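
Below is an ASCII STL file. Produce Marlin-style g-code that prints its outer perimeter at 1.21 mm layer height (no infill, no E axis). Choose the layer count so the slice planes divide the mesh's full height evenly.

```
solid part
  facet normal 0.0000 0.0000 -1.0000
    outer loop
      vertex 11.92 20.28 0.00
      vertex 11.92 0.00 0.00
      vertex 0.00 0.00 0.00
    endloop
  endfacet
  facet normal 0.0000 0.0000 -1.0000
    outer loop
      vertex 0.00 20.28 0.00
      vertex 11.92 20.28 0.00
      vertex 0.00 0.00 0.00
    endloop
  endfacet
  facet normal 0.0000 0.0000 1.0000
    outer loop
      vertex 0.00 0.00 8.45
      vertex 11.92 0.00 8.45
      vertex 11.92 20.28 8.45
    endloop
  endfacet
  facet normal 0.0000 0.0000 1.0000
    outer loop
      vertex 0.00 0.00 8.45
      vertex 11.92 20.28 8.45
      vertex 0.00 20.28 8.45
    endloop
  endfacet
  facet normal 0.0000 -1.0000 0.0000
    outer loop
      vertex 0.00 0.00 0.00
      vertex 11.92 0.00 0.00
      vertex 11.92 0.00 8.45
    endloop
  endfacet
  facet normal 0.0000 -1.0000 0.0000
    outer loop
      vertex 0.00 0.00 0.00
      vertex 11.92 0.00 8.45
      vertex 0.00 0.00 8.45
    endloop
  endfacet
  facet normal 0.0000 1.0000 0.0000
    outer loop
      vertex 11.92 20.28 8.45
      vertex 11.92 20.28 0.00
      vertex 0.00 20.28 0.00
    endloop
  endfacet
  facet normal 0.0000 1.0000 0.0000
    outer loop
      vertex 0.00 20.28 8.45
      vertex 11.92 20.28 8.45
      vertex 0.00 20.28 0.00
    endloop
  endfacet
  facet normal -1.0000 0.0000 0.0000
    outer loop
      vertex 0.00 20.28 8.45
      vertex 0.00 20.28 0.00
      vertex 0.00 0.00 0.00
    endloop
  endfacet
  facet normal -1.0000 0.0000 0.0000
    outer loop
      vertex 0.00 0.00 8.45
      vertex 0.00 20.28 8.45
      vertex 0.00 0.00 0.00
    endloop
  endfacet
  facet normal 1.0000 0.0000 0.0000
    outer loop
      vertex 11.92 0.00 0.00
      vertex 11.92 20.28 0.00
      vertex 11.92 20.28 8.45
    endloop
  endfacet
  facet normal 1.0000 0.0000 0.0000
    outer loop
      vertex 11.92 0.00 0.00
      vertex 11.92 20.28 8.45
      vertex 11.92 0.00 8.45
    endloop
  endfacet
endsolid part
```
; perimeter-only toolpath
G21 ; units = mm
G90 ; absolute positioning
G28 ; home
; layer 1
G0 Z1.21
G0 X0.00 Y0.00
G1 X11.92 Y0.00
G1 X11.92 Y20.28
G1 X0.00 Y20.28
G1 X0.00 Y0.00
; layer 2
G0 Z2.41
G0 X0.00 Y0.00
G1 X11.92 Y0.00
G1 X11.92 Y20.28
G1 X0.00 Y20.28
G1 X0.00 Y0.00
; layer 3
G0 Z3.62
G0 X0.00 Y0.00
G1 X11.92 Y0.00
G1 X11.92 Y20.28
G1 X0.00 Y20.28
G1 X0.00 Y0.00
; layer 4
G0 Z4.83
G0 X0.00 Y0.00
G1 X11.92 Y0.00
G1 X11.92 Y20.28
G1 X0.00 Y20.28
G1 X0.00 Y0.00
; layer 5
G0 Z6.04
G0 X0.00 Y0.00
G1 X11.92 Y0.00
G1 X11.92 Y20.28
G1 X0.00 Y20.28
G1 X0.00 Y0.00
; layer 6
G0 Z7.24
G0 X0.00 Y0.00
G1 X11.92 Y0.00
G1 X11.92 Y20.28
G1 X0.00 Y20.28
G1 X0.00 Y0.00
; layer 7
G0 Z8.45
G0 X0.00 Y0.00
G1 X11.92 Y0.00
G1 X11.92 Y20.28
G1 X0.00 Y20.28
G1 X0.00 Y0.00
M2 ; end

The solid is a rectangular box, roughly 11.9 × 20.3 mm footprint and 8.45 mm tall. Slicing at Δz = 1.21 mm — 7 equal slices spanning the solid's height, so layer i sits at z = i·h/7 — gives 7 non-empty perimeters. Each is a 4-segment closed polygon; G0 lifts to the layer z and rapids to the start vertex, then G1 traces the edges.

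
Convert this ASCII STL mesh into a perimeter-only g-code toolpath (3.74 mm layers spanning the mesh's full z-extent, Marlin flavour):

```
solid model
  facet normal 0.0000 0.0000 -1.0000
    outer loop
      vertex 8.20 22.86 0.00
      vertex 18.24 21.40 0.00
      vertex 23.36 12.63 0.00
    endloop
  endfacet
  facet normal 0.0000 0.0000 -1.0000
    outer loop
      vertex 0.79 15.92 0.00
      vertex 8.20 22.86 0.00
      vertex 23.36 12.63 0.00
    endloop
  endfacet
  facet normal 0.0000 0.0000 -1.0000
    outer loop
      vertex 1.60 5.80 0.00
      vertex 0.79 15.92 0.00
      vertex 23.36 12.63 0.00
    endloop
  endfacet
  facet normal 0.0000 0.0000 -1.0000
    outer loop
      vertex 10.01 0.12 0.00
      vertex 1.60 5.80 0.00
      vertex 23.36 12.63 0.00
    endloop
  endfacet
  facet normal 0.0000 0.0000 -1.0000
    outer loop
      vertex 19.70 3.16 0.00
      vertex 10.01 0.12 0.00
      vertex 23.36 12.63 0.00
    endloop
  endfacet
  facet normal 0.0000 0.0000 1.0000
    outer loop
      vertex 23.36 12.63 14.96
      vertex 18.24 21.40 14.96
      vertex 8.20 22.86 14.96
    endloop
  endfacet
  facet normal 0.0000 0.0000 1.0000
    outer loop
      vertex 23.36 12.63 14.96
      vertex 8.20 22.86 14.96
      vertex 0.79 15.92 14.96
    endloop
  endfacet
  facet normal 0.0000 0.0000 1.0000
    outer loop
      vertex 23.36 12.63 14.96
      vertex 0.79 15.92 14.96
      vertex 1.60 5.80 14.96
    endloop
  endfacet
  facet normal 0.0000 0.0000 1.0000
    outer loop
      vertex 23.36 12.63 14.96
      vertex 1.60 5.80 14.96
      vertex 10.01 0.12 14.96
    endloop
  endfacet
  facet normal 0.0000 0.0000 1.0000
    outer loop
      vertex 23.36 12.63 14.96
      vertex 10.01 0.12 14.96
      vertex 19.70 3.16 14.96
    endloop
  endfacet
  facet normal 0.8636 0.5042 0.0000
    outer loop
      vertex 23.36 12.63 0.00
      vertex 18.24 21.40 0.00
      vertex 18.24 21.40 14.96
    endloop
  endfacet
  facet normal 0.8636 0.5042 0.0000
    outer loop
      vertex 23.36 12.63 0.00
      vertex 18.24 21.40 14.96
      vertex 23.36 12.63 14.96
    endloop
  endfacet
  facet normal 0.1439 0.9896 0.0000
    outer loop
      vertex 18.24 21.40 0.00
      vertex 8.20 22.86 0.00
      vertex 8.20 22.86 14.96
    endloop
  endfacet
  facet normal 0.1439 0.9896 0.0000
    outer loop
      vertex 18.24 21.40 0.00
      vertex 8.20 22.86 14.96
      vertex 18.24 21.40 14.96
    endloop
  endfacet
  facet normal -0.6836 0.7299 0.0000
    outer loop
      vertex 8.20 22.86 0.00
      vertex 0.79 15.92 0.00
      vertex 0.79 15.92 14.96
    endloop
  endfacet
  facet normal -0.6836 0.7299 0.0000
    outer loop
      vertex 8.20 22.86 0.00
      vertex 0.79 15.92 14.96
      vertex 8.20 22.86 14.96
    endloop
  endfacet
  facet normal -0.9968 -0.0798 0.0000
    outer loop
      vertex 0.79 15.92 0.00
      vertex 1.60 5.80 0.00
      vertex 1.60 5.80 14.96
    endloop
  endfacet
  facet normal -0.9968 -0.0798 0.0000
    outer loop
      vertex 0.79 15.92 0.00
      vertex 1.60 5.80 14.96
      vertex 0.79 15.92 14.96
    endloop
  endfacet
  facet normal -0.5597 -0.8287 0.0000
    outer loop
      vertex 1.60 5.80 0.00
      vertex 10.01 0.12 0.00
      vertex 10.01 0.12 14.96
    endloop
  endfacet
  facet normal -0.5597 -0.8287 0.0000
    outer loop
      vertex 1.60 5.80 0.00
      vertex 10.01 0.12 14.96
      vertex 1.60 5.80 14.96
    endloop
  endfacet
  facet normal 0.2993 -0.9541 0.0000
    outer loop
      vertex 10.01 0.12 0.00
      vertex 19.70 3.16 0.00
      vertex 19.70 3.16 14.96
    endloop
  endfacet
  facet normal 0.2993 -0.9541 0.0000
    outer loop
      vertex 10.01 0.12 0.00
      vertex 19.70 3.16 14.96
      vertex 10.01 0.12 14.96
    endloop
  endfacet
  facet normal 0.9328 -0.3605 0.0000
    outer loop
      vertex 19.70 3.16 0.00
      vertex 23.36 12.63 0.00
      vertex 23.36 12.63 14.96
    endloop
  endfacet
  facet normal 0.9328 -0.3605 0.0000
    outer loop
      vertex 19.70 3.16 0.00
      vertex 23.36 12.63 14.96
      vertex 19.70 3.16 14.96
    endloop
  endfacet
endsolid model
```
; perimeter-only toolpath
G21 ; units = mm
G90 ; absolute positioning
G28 ; home
; layer 1
G0 Z3.74
G0 X23.36 Y12.63
G1 X18.24 Y21.40
G1 X8.20 Y22.86
G1 X0.79 Y15.92
G1 X1.60 Y5.80
G1 X10.01 Y0.12
G1 X19.70 Y3.16
G1 X23.36 Y12.63
; layer 2
G0 Z7.48
G0 X23.36 Y12.63
G1 X18.24 Y21.40
G1 X8.20 Y22.86
G1 X0.79 Y15.92
G1 X1.60 Y5.80
G1 X10.01 Y0.12
G1 X19.70 Y3.16
G1 X23.36 Y12.63
; layer 3
G0 Z11.22
G0 X23.36 Y12.63
G1 X18.24 Y21.40
G1 X8.20 Y22.86
G1 X0.79 Y15.92
G1 X1.60 Y5.80
G1 X10.01 Y0.12
G1 X19.70 Y3.16
G1 X23.36 Y12.63
; layer 4
G0 Z14.96
G0 X23.36 Y12.63
G1 X18.24 Y21.40
G1 X8.20 Y22.86
G1 X0.79 Y15.92
G1 X1.60 Y5.80
G1 X10.01 Y0.12
G1 X19.70 Y3.16
G1 X23.36 Y12.63
M2 ; end

The solid is a regular 7-sided prism (a cylinder approximated with 7 flat sides), circumscribed radius ≈ 11.7 mm, height ≈ 15 mm. Slicing at Δz = 3.74 mm — 4 equal slices spanning the solid's height, so layer i sits at z = i·h/4 — gives 4 non-empty perimeters. Each is a 7-segment closed polygon; G0 lifts to the layer z and rapids to the start vertex, then G1 traces the edges.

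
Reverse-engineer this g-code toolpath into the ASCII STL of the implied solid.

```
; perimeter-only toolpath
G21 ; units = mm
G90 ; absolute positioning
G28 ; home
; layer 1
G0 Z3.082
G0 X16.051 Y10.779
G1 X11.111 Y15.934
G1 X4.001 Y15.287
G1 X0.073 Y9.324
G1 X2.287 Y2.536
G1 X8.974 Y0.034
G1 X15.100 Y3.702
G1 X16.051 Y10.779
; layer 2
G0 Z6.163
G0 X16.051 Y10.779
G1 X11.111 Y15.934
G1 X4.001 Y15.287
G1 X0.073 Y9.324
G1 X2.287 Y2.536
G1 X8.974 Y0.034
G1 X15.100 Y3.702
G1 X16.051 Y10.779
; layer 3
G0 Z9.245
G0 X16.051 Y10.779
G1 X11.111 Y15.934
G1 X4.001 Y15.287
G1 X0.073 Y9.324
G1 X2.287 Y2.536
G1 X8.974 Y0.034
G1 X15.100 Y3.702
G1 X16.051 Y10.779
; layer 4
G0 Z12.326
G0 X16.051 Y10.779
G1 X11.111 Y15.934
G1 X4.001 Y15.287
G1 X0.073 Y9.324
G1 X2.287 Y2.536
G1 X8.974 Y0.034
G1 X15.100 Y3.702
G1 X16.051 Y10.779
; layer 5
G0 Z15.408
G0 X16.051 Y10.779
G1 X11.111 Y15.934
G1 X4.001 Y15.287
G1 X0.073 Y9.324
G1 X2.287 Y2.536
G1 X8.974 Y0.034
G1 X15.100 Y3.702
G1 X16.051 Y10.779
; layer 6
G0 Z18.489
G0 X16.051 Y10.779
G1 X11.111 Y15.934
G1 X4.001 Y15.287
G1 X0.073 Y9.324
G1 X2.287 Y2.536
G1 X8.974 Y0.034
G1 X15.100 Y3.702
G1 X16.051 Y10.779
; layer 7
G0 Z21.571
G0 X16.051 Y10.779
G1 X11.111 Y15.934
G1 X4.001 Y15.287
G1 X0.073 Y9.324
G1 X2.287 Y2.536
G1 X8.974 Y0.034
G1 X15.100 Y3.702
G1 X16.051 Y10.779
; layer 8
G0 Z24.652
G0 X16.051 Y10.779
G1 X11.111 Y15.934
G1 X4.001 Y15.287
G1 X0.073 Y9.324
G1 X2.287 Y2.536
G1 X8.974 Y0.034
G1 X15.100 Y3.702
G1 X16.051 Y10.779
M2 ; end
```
solid part
  facet normal 0.0000 0.0000 -1.0000
    outer loop
      vertex 4.001 15.287 0.000
      vertex 11.111 15.934 0.000
      vertex 16.051 10.779 0.000
    endloop
  endfacet
  facet normal 0.0000 0.0000 -1.0000
    outer loop
      vertex 0.073 9.324 0.000
      vertex 4.001 15.287 0.000
      vertex 16.051 10.779 0.000
    endloop
  endfacet
  facet normal 0.0000 0.0000 -1.0000
    outer loop
      vertex 2.287 2.536 0.000
      vertex 0.073 9.324 0.000
      vertex 16.051 10.779 0.000
    endloop
  endfacet
  facet normal 0.0000 0.0000 -1.0000
    outer loop
      vertex 8.974 0.034 0.000
      vertex 2.287 2.536 0.000
      vertex 16.051 10.779 0.000
    endloop
  endfacet
  facet normal 0.0000 0.0000 -1.0000
    outer loop
      vertex 15.100 3.702 0.000
      vertex 8.974 0.034 0.000
      vertex 16.051 10.779 0.000
    endloop
  endfacet
  facet normal 0.0000 0.0000 1.0000
    outer loop
      vertex 16.051 10.779 24.652
      vertex 11.111 15.934 24.652
      vertex 4.001 15.287 24.652
    endloop
  endfacet
  facet normal 0.0000 0.0000 1.0000
    outer loop
      vertex 16.051 10.779 24.652
      vertex 4.001 15.287 24.652
      vertex 0.073 9.324 24.652
    endloop
  endfacet
  facet normal 0.0000 0.0000 1.0000
    outer loop
      vertex 16.051 10.779 24.652
      vertex 0.073 9.324 24.652
      vertex 2.287 2.536 24.652
    endloop
  endfacet
  facet normal 0.0000 0.0000 1.0000
    outer loop
      vertex 16.051 10.779 24.652
      vertex 2.287 2.536 24.652
      vertex 8.974 0.034 24.652
    endloop
  endfacet
  facet normal 0.0000 0.0000 1.0000
    outer loop
      vertex 16.051 10.779 24.652
      vertex 8.974 0.034 24.652
      vertex 15.100 3.702 24.652
    endloop
  endfacet
  facet normal 0.7220 0.6919 0.0000
    outer loop
      vertex 16.051 10.779 0.000
      vertex 11.111 15.934 0.000
      vertex 11.111 15.934 24.652
    endloop
  endfacet
  facet normal 0.7220 0.6919 0.0000
    outer loop
      vertex 16.051 10.779 0.000
      vertex 11.111 15.934 24.652
      vertex 16.051 10.779 24.652
    endloop
  endfacet
  facet normal -0.0906 0.9959 0.0000
    outer loop
      vertex 11.111 15.934 0.000
      vertex 4.001 15.287 0.000
      vertex 4.001 15.287 24.652
    endloop
  endfacet
  facet normal -0.0906 0.9959 0.0000
    outer loop
      vertex 11.111 15.934 0.000
      vertex 4.001 15.287 24.652
      vertex 11.111 15.934 24.652
    endloop
  endfacet
  facet normal -0.8351 0.5501 0.0000
    outer loop
      vertex 4.001 15.287 0.000
      vertex 0.073 9.324 0.000
      vertex 0.073 9.324 24.652
    endloop
  endfacet
  facet normal -0.8351 0.5501 0.0000
    outer loop
      vertex 4.001 15.287 0.000
      vertex 0.073 9.324 24.652
      vertex 4.001 15.287 24.652
    endloop
  endfacet
  facet normal -0.9507 -0.3101 0.0000
    outer loop
      vertex 0.073 9.324 0.000
      vertex 2.287 2.536 0.000
      vertex 2.287 2.536 24.652
    endloop
  endfacet
  facet normal -0.9507 -0.3101 0.0000
    outer loop
      vertex 0.073 9.324 0.000
      vertex 2.287 2.536 24.652
      vertex 0.073 9.324 24.652
    endloop
  endfacet
  facet normal -0.3504 -0.9366 0.0000
    outer loop
      vertex 2.287 2.536 0.000
      vertex 8.974 0.034 0.000
      vertex 8.974 0.034 24.652
    endloop
  endfacet
  facet normal -0.3504 -0.9366 0.0000
    outer loop
      vertex 2.287 2.536 0.000
      vertex 8.974 0.034 24.652
      vertex 2.287 2.536 24.652
    endloop
  endfacet
  facet normal 0.5137 -0.8580 0.0000
    outer loop
      vertex 8.974 0.034 0.000
      vertex 15.100 3.702 0.000
      vertex 15.100 3.702 24.652
    endloop
  endfacet
  facet normal 0.5137 -0.8580 0.0000
    outer loop
      vertex 8.974 0.034 0.000
      vertex 15.100 3.702 24.652
      vertex 8.974 0.034 24.652
    endloop
  endfacet
  facet normal 0.9911 -0.1332 0.0000
    outer loop
      vertex 15.100 3.702 0.000
      vertex 16.051 10.779 0.000
      vertex 16.051 10.779 24.652
    endloop
  endfacet
  facet normal 0.9911 -0.1332 0.0000
    outer loop
      vertex 15.100 3.702 0.000
      vertex 16.051 10.779 24.652
      vertex 15.100 3.702 24.652
    endloop
  endfacet
endsolid part

The G0 Z moves step by Δz≈3.082 mm. Every layer's G1 loop is the same polygon, so the solid is a straight extrusion of it from z=0 to z≈24.7. Closing with flat bottom and top caps and triangulating gives 24 facets — a regular 7-sided prism (a cylinder approximated with 7 flat sides), circumscribed radius ≈ 8.23 mm, height ≈ 24.7 mm.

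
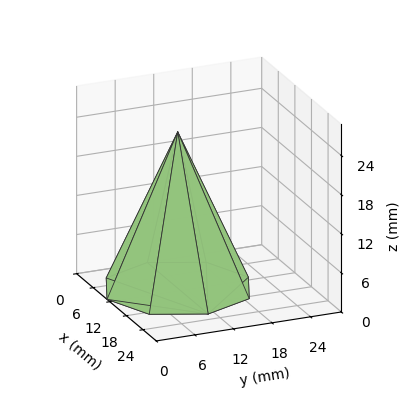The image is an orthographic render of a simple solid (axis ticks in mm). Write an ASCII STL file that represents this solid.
Reading the render: the shape is a regular 8-sided pyramid, base circumscribed radius ≈ 11 mm, apex at z ≈ 24 mm (dimensions read to the nearest mm from the axis ticks). For the STL, each face is triangulated and given an outward normal.

solid part
  facet normal 0.0000 0.0000 -1.0000
    outer loop
      vertex 11.00 22.00 0.00
      vertex 18.78 18.78 0.00
      vertex 22.00 11.00 0.00
    endloop
  endfacet
  facet normal 0.0000 0.0000 -1.0000
    outer loop
      vertex 3.22 18.78 0.00
      vertex 11.00 22.00 0.00
      vertex 22.00 11.00 0.00
    endloop
  endfacet
  facet normal 0.0000 0.0000 -1.0000
    outer loop
      vertex 0.00 11.00 0.00
      vertex 3.22 18.78 0.00
      vertex 22.00 11.00 0.00
    endloop
  endfacet
  facet normal 0.0000 0.0000 -1.0000
    outer loop
      vertex 3.22 3.22 0.00
      vertex 0.00 11.00 0.00
      vertex 22.00 11.00 0.00
    endloop
  endfacet
  facet normal 0.0000 0.0000 -1.0000
    outer loop
      vertex 11.00 0.00 0.00
      vertex 3.22 3.22 0.00
      vertex 22.00 11.00 0.00
    endloop
  endfacet
  facet normal 0.0000 0.0000 -1.0000
    outer loop
      vertex 18.78 3.22 0.00
      vertex 11.00 0.00 0.00
      vertex 22.00 11.00 0.00
    endloop
  endfacet
  facet normal 0.8508 0.3521 0.3900
    outer loop
      vertex 22.00 11.00 0.00
      vertex 18.78 18.78 0.00
      vertex 11.00 11.00 24.00
    endloop
  endfacet
  facet normal 0.3521 0.8508 0.3900
    outer loop
      vertex 18.78 18.78 0.00
      vertex 11.00 22.00 0.00
      vertex 11.00 11.00 24.00
    endloop
  endfacet
  facet normal -0.3521 0.8508 0.3900
    outer loop
      vertex 11.00 22.00 0.00
      vertex 3.22 18.78 0.00
      vertex 11.00 11.00 24.00
    endloop
  endfacet
  facet normal -0.8508 0.3521 0.3900
    outer loop
      vertex 3.22 18.78 0.00
      vertex 0.00 11.00 0.00
      vertex 11.00 11.00 24.00
    endloop
  endfacet
  facet normal -0.8508 -0.3521 0.3900
    outer loop
      vertex 0.00 11.00 0.00
      vertex 3.22 3.22 0.00
      vertex 11.00 11.00 24.00
    endloop
  endfacet
  facet normal -0.3521 -0.8508 0.3900
    outer loop
      vertex 3.22 3.22 0.00
      vertex 11.00 0.00 0.00
      vertex 11.00 11.00 24.00
    endloop
  endfacet
  facet normal 0.3521 -0.8508 0.3900
    outer loop
      vertex 11.00 0.00 0.00
      vertex 18.78 3.22 0.00
      vertex 11.00 11.00 24.00
    endloop
  endfacet
  facet normal 0.8508 -0.3521 0.3900
    outer loop
      vertex 18.78 3.22 0.00
      vertex 22.00 11.00 0.00
      vertex 11.00 11.00 24.00
    endloop
  endfacet
endsolid part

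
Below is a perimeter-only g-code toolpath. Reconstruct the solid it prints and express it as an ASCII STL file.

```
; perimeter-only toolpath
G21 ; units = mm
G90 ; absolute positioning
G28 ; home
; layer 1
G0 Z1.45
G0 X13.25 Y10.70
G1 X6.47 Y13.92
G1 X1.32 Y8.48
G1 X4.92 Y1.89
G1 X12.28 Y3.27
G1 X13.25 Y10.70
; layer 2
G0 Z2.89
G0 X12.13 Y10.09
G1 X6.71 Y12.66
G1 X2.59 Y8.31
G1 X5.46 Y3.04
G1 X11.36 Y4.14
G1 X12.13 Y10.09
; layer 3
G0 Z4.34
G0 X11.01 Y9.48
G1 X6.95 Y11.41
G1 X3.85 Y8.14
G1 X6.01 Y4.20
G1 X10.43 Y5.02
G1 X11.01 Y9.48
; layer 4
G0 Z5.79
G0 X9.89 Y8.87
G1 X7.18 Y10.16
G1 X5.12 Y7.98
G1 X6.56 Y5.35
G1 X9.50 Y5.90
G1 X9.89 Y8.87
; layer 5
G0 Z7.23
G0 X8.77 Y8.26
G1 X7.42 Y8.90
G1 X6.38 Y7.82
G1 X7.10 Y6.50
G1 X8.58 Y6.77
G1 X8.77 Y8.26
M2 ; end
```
solid part
  facet normal 0.0000 0.0000 -1.0000
    outer loop
      vertex 0.06 8.64 0.00
      vertex 6.24 15.17 0.00
      vertex 14.37 11.31 0.00
    endloop
  endfacet
  facet normal 0.0000 0.0000 -1.0000
    outer loop
      vertex 4.37 0.74 0.00
      vertex 0.06 8.64 0.00
      vertex 14.37 11.31 0.00
    endloop
  endfacet
  facet normal 0.0000 0.0000 -1.0000
    outer loop
      vertex 13.21 2.39 0.00
      vertex 4.37 0.74 0.00
      vertex 14.37 11.31 0.00
    endloop
  endfacet
  facet normal 0.3492 0.7356 0.5805
    outer loop
      vertex 14.37 11.31 0.00
      vertex 6.24 15.17 0.00
      vertex 7.65 7.65 8.68
    endloop
  endfacet
  facet normal -0.5912 0.5595 0.5808
    outer loop
      vertex 6.24 15.17 0.00
      vertex 0.06 8.64 0.00
      vertex 7.65 7.65 8.68
    endloop
  endfacet
  facet normal -0.7148 -0.3900 0.5805
    outer loop
      vertex 0.06 8.64 0.00
      vertex 4.37 0.74 0.00
      vertex 7.65 7.65 8.68
    endloop
  endfacet
  facet normal 0.1494 -0.8003 0.5807
    outer loop
      vertex 4.37 0.74 0.00
      vertex 13.21 2.39 0.00
      vertex 7.65 7.65 8.68
    endloop
  endfacet
  facet normal 0.8073 -0.1050 0.5807
    outer loop
      vertex 13.21 2.39 0.00
      vertex 14.37 11.31 0.00
      vertex 7.65 7.65 8.68
    endloop
  endfacet
endsolid part

The G0 Z moves step by Δz≈1.45 mm. The G1 loops shrink linearly with z, so the solid tapers from its base footprint up to z≈8.68. Closing with a flat bottom cap and the tapered top and triangulating gives 8 facets — a regular 5-sided pyramid, base circumscribed radius ≈ 7.65 mm, apex at z ≈ 8.68 mm.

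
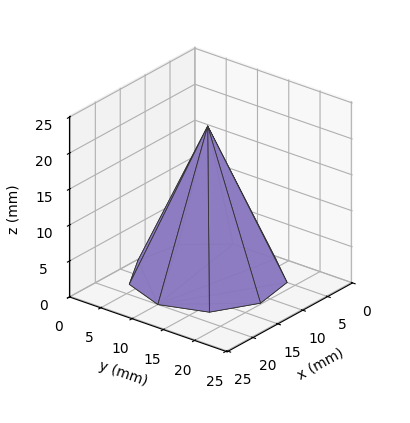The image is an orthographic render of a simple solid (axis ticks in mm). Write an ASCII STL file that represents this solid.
Reading the render: the shape is a regular 9-sided pyramid, base circumscribed radius ≈ 10 mm, apex at z ≈ 21 mm (dimensions read to the nearest mm from the axis ticks). For the STL, each face is triangulated and given an outward normal.

solid part
  facet normal 0.0000 0.0000 -1.0000
    outer loop
      vertex 11.7 19.8 0.0
      vertex 17.7 16.4 0.0
      vertex 20.0 10.0 0.0
    endloop
  endfacet
  facet normal 0.0000 0.0000 -1.0000
    outer loop
      vertex 5.0 18.7 0.0
      vertex 11.7 19.8 0.0
      vertex 20.0 10.0 0.0
    endloop
  endfacet
  facet normal 0.0000 0.0000 -1.0000
    outer loop
      vertex 0.6 13.4 0.0
      vertex 5.0 18.7 0.0
      vertex 20.0 10.0 0.0
    endloop
  endfacet
  facet normal 0.0000 0.0000 -1.0000
    outer loop
      vertex 0.6 6.6 0.0
      vertex 0.6 13.4 0.0
      vertex 20.0 10.0 0.0
    endloop
  endfacet
  facet normal 0.0000 0.0000 -1.0000
    outer loop
      vertex 5.0 1.3 0.0
      vertex 0.6 6.6 0.0
      vertex 20.0 10.0 0.0
    endloop
  endfacet
  facet normal 0.0000 0.0000 -1.0000
    outer loop
      vertex 11.7 0.2 0.0
      vertex 5.0 1.3 0.0
      vertex 20.0 10.0 0.0
    endloop
  endfacet
  facet normal 0.0000 0.0000 -1.0000
    outer loop
      vertex 17.7 3.6 0.0
      vertex 11.7 0.2 0.0
      vertex 20.0 10.0 0.0
    endloop
  endfacet
  facet normal 0.8588 0.3086 0.4089
    outer loop
      vertex 20.0 10.0 0.0
      vertex 17.7 16.4 0.0
      vertex 10.0 10.0 21.0
    endloop
  endfacet
  facet normal 0.4503 0.7946 0.4073
    outer loop
      vertex 17.7 16.4 0.0
      vertex 11.7 19.8 0.0
      vertex 10.0 10.0 21.0
    endloop
  endfacet
  facet normal -0.1479 0.9008 0.4084
    outer loop
      vertex 11.7 19.8 0.0
      vertex 5.0 18.7 0.0
      vertex 10.0 10.0 21.0
    endloop
  endfacet
  facet normal -0.7022 0.5830 0.4087
    outer loop
      vertex 5.0 18.7 0.0
      vertex 0.6 13.4 0.0
      vertex 10.0 10.0 21.0
    endloop
  endfacet
  facet normal -0.9127 0.0000 0.4086
    outer loop
      vertex 0.6 13.4 0.0
      vertex 0.6 6.6 0.0
      vertex 10.0 10.0 21.0
    endloop
  endfacet
  facet normal -0.7022 -0.5830 0.4087
    outer loop
      vertex 0.6 6.6 0.0
      vertex 5.0 1.3 0.0
      vertex 10.0 10.0 21.0
    endloop
  endfacet
  facet normal -0.1479 -0.9008 0.4084
    outer loop
      vertex 5.0 1.3 0.0
      vertex 11.7 0.2 0.0
      vertex 10.0 10.0 21.0
    endloop
  endfacet
  facet normal 0.4503 -0.7946 0.4073
    outer loop
      vertex 11.7 0.2 0.0
      vertex 17.7 3.6 0.0
      vertex 10.0 10.0 21.0
    endloop
  endfacet
  facet normal 0.8588 -0.3086 0.4089
    outer loop
      vertex 17.7 3.6 0.0
      vertex 20.0 10.0 0.0
      vertex 10.0 10.0 21.0
    endloop
  endfacet
endsolid part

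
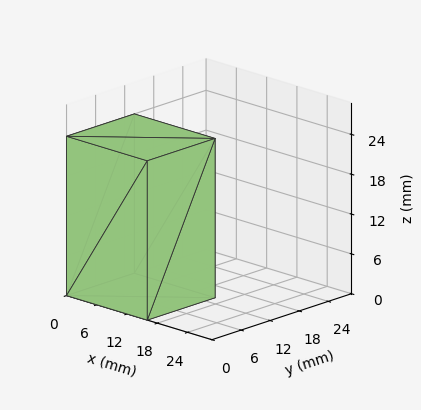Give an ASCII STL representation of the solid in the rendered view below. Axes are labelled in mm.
Reading the render: the shape is a rectangular box, roughly 16 × 14 mm footprint and 24 mm tall (dimensions read to the nearest mm from the axis ticks). For the STL, each face is triangulated and given an outward normal.

solid part
  facet normal 0.0000 0.0000 -1.0000
    outer loop
      vertex 16.0 14.0 0.0
      vertex 16.0 0.0 0.0
      vertex 0.0 0.0 0.0
    endloop
  endfacet
  facet normal 0.0000 0.0000 -1.0000
    outer loop
      vertex 0.0 14.0 0.0
      vertex 16.0 14.0 0.0
      vertex 0.0 0.0 0.0
    endloop
  endfacet
  facet normal 0.0000 0.0000 1.0000
    outer loop
      vertex 0.0 0.0 24.0
      vertex 16.0 0.0 24.0
      vertex 16.0 14.0 24.0
    endloop
  endfacet
  facet normal 0.0000 0.0000 1.0000
    outer loop
      vertex 0.0 0.0 24.0
      vertex 16.0 14.0 24.0
      vertex 0.0 14.0 24.0
    endloop
  endfacet
  facet normal 0.0000 -1.0000 0.0000
    outer loop
      vertex 0.0 0.0 0.0
      vertex 16.0 0.0 0.0
      vertex 16.0 0.0 24.0
    endloop
  endfacet
  facet normal 0.0000 -1.0000 0.0000
    outer loop
      vertex 0.0 0.0 0.0
      vertex 16.0 0.0 24.0
      vertex 0.0 0.0 24.0
    endloop
  endfacet
  facet normal 0.0000 1.0000 0.0000
    outer loop
      vertex 16.0 14.0 24.0
      vertex 16.0 14.0 0.0
      vertex 0.0 14.0 0.0
    endloop
  endfacet
  facet normal 0.0000 1.0000 0.0000
    outer loop
      vertex 0.0 14.0 24.0
      vertex 16.0 14.0 24.0
      vertex 0.0 14.0 0.0
    endloop
  endfacet
  facet normal -1.0000 0.0000 0.0000
    outer loop
      vertex 0.0 14.0 24.0
      vertex 0.0 14.0 0.0
      vertex 0.0 0.0 0.0
    endloop
  endfacet
  facet normal -1.0000 0.0000 0.0000
    outer loop
      vertex 0.0 0.0 24.0
      vertex 0.0 14.0 24.0
      vertex 0.0 0.0 0.0
    endloop
  endfacet
  facet normal 1.0000 0.0000 0.0000
    outer loop
      vertex 16.0 0.0 0.0
      vertex 16.0 14.0 0.0
      vertex 16.0 14.0 24.0
    endloop
  endfacet
  facet normal 1.0000 0.0000 0.0000
    outer loop
      vertex 16.0 0.0 0.0
      vertex 16.0 14.0 24.0
      vertex 16.0 0.0 24.0
    endloop
  endfacet
endsolid part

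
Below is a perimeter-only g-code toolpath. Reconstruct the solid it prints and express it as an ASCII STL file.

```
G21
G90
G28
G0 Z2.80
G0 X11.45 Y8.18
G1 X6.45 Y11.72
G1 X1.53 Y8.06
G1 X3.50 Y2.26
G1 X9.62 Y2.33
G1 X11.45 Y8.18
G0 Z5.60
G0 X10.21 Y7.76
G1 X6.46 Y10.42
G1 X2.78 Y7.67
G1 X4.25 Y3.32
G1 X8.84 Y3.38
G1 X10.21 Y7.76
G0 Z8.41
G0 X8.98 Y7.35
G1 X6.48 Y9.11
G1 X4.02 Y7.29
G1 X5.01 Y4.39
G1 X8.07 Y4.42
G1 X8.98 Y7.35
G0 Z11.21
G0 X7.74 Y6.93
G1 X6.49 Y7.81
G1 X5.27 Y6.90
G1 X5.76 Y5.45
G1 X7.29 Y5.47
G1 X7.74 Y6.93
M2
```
solid part
  facet normal 0.0000 0.0000 -1.0000
    outer loop
      vertex 0.29 8.45 0.00
      vertex 6.43 13.02 0.00
      vertex 12.68 8.60 0.00
    endloop
  endfacet
  facet normal 0.0000 0.0000 -1.0000
    outer loop
      vertex 2.75 1.20 0.00
      vertex 0.29 8.45 0.00
      vertex 12.68 8.60 0.00
    endloop
  endfacet
  facet normal 0.0000 0.0000 -1.0000
    outer loop
      vertex 10.40 1.29 0.00
      vertex 2.75 1.20 0.00
      vertex 12.68 8.60 0.00
    endloop
  endfacet
  facet normal 0.5404 0.7642 0.3520
    outer loop
      vertex 12.68 8.60 0.00
      vertex 6.43 13.02 0.00
      vertex 6.51 6.51 14.01
    endloop
  endfacet
  facet normal -0.5588 0.7508 0.3521
    outer loop
      vertex 6.43 13.02 0.00
      vertex 0.29 8.45 0.00
      vertex 6.51 6.51 14.01
    endloop
  endfacet
  facet normal -0.8864 -0.3008 0.3519
    outer loop
      vertex 0.29 8.45 0.00
      vertex 2.75 1.20 0.00
      vertex 6.51 6.51 14.01
    endloop
  endfacet
  facet normal 0.0110 -0.9360 0.3518
    outer loop
      vertex 2.75 1.20 0.00
      vertex 10.40 1.29 0.00
      vertex 6.51 6.51 14.01
    endloop
  endfacet
  facet normal 0.8936 -0.2787 0.3519
    outer loop
      vertex 10.40 1.29 0.00
      vertex 12.68 8.60 0.00
      vertex 6.51 6.51 14.01
    endloop
  endfacet
endsolid part

The G0 Z moves step by Δz≈2.80 mm. The G1 loops shrink linearly with z, so the solid tapers from its base footprint up to z≈14. Closing with a flat bottom cap and the tapered top and triangulating gives 8 facets — a regular 5-sided pyramid, base circumscribed radius ≈ 6.51 mm, apex at z ≈ 14 mm.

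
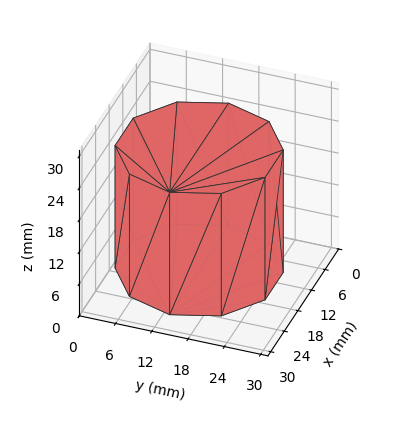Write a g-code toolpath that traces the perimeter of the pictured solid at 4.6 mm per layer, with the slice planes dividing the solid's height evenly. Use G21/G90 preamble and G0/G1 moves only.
Reading the render: the shape is a regular 10-sided prism (a cylinder approximated with 10 flat sides), circumscribed radius ≈ 13 mm, height ≈ 23 mm (dimensions read to the nearest mm from the axis ticks). For the g-code, the solid's height is divided into equal slices at the stated Δz and each level perimeter traced with G1 moves after a G0 lift.

; perimeter-only toolpath
G21 ; units = mm
G90 ; absolute positioning
G28 ; home
; layer 1
G0 Z4.6
G0 X26.0 Y13.0
G1 X23.5 Y20.6
G1 X17.0 Y25.4
G1 X9.0 Y25.4
G1 X2.5 Y20.6
G1 X0.0 Y13.0
G1 X2.5 Y5.4
G1 X9.0 Y0.6
G1 X17.0 Y0.6
G1 X23.5 Y5.4
G1 X26.0 Y13.0
; layer 2
G0 Z9.2
G0 X26.0 Y13.0
G1 X23.5 Y20.6
G1 X17.0 Y25.4
G1 X9.0 Y25.4
G1 X2.5 Y20.6
G1 X0.0 Y13.0
G1 X2.5 Y5.4
G1 X9.0 Y0.6
G1 X17.0 Y0.6
G1 X23.5 Y5.4
G1 X26.0 Y13.0
; layer 3
G0 Z13.8
G0 X26.0 Y13.0
G1 X23.5 Y20.6
G1 X17.0 Y25.4
G1 X9.0 Y25.4
G1 X2.5 Y20.6
G1 X0.0 Y13.0
G1 X2.5 Y5.4
G1 X9.0 Y0.6
G1 X17.0 Y0.6
G1 X23.5 Y5.4
G1 X26.0 Y13.0
; layer 4
G0 Z18.4
G0 X26.0 Y13.0
G1 X23.5 Y20.6
G1 X17.0 Y25.4
G1 X9.0 Y25.4
G1 X2.5 Y20.6
G1 X0.0 Y13.0
G1 X2.5 Y5.4
G1 X9.0 Y0.6
G1 X17.0 Y0.6
G1 X23.5 Y5.4
G1 X26.0 Y13.0
; layer 5
G0 Z23.0
G0 X26.0 Y13.0
G1 X23.5 Y20.6
G1 X17.0 Y25.4
G1 X9.0 Y25.4
G1 X2.5 Y20.6
G1 X0.0 Y13.0
G1 X2.5 Y5.4
G1 X9.0 Y0.6
G1 X17.0 Y0.6
G1 X23.5 Y5.4
G1 X26.0 Y13.0
M2 ; end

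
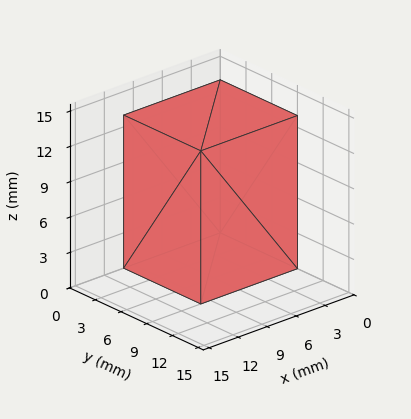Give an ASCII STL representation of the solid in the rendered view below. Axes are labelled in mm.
Reading the render: the shape is a rectangular box, roughly 10 × 9 mm footprint and 13 mm tall (dimensions read to the nearest mm from the axis ticks). For the STL, each face is triangulated and given an outward normal.

solid part
  facet normal 0.0000 0.0000 -1.0000
    outer loop
      vertex 10.0 9.0 0.0
      vertex 10.0 0.0 0.0
      vertex 0.0 0.0 0.0
    endloop
  endfacet
  facet normal 0.0000 0.0000 -1.0000
    outer loop
      vertex 0.0 9.0 0.0
      vertex 10.0 9.0 0.0
      vertex 0.0 0.0 0.0
    endloop
  endfacet
  facet normal 0.0000 0.0000 1.0000
    outer loop
      vertex 0.0 0.0 13.0
      vertex 10.0 0.0 13.0
      vertex 10.0 9.0 13.0
    endloop
  endfacet
  facet normal 0.0000 0.0000 1.0000
    outer loop
      vertex 0.0 0.0 13.0
      vertex 10.0 9.0 13.0
      vertex 0.0 9.0 13.0
    endloop
  endfacet
  facet normal 0.0000 -1.0000 0.0000
    outer loop
      vertex 0.0 0.0 0.0
      vertex 10.0 0.0 0.0
      vertex 10.0 0.0 13.0
    endloop
  endfacet
  facet normal 0.0000 -1.0000 0.0000
    outer loop
      vertex 0.0 0.0 0.0
      vertex 10.0 0.0 13.0
      vertex 0.0 0.0 13.0
    endloop
  endfacet
  facet normal 0.0000 1.0000 0.0000
    outer loop
      vertex 10.0 9.0 13.0
      vertex 10.0 9.0 0.0
      vertex 0.0 9.0 0.0
    endloop
  endfacet
  facet normal 0.0000 1.0000 0.0000
    outer loop
      vertex 0.0 9.0 13.0
      vertex 10.0 9.0 13.0
      vertex 0.0 9.0 0.0
    endloop
  endfacet
  facet normal -1.0000 0.0000 0.0000
    outer loop
      vertex 0.0 9.0 13.0
      vertex 0.0 9.0 0.0
      vertex 0.0 0.0 0.0
    endloop
  endfacet
  facet normal -1.0000 0.0000 0.0000
    outer loop
      vertex 0.0 0.0 13.0
      vertex 0.0 9.0 13.0
      vertex 0.0 0.0 0.0
    endloop
  endfacet
  facet normal 1.0000 0.0000 0.0000
    outer loop
      vertex 10.0 0.0 0.0
      vertex 10.0 9.0 0.0
      vertex 10.0 9.0 13.0
    endloop
  endfacet
  facet normal 1.0000 0.0000 0.0000
    outer loop
      vertex 10.0 0.0 0.0
      vertex 10.0 9.0 13.0
      vertex 10.0 0.0 13.0
    endloop
  endfacet
endsolid part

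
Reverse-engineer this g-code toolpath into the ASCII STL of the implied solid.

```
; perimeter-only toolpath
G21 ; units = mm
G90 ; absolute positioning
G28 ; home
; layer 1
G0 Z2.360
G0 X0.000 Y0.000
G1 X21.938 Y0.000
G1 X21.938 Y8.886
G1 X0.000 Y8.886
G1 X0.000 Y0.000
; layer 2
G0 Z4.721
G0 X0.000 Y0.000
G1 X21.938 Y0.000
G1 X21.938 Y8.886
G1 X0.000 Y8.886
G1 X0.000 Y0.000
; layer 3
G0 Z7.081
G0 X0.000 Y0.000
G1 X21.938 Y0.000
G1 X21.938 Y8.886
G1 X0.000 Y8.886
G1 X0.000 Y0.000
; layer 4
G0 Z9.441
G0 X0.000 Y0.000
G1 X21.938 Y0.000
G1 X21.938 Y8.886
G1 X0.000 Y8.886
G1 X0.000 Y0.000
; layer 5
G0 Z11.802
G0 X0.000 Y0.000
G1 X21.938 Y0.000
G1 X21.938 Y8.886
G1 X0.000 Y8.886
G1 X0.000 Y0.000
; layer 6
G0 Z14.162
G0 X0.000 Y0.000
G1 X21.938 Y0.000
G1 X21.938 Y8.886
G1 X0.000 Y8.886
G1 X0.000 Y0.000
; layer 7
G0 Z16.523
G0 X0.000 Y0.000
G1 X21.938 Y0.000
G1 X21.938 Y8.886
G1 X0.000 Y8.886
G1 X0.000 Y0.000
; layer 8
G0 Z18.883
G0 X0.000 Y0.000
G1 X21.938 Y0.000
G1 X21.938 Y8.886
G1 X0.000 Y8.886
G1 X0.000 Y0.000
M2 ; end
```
solid part
  facet normal 0.0000 0.0000 -1.0000
    outer loop
      vertex 21.938 8.886 0.000
      vertex 21.938 0.000 0.000
      vertex 0.000 0.000 0.000
    endloop
  endfacet
  facet normal 0.0000 0.0000 -1.0000
    outer loop
      vertex 0.000 8.886 0.000
      vertex 21.938 8.886 0.000
      vertex 0.000 0.000 0.000
    endloop
  endfacet
  facet normal 0.0000 0.0000 1.0000
    outer loop
      vertex 0.000 0.000 18.883
      vertex 21.938 0.000 18.883
      vertex 21.938 8.886 18.883
    endloop
  endfacet
  facet normal 0.0000 0.0000 1.0000
    outer loop
      vertex 0.000 0.000 18.883
      vertex 21.938 8.886 18.883
      vertex 0.000 8.886 18.883
    endloop
  endfacet
  facet normal 0.0000 -1.0000 0.0000
    outer loop
      vertex 0.000 0.000 0.000
      vertex 21.938 0.000 0.000
      vertex 21.938 0.000 18.883
    endloop
  endfacet
  facet normal 0.0000 -1.0000 0.0000
    outer loop
      vertex 0.000 0.000 0.000
      vertex 21.938 0.000 18.883
      vertex 0.000 0.000 18.883
    endloop
  endfacet
  facet normal 0.0000 1.0000 0.0000
    outer loop
      vertex 21.938 8.886 18.883
      vertex 21.938 8.886 0.000
      vertex 0.000 8.886 0.000
    endloop
  endfacet
  facet normal 0.0000 1.0000 0.0000
    outer loop
      vertex 0.000 8.886 18.883
      vertex 21.938 8.886 18.883
      vertex 0.000 8.886 0.000
    endloop
  endfacet
  facet normal -1.0000 0.0000 0.0000
    outer loop
      vertex 0.000 8.886 18.883
      vertex 0.000 8.886 0.000
      vertex 0.000 0.000 0.000
    endloop
  endfacet
  facet normal -1.0000 0.0000 0.0000
    outer loop
      vertex 0.000 0.000 18.883
      vertex 0.000 8.886 18.883
      vertex 0.000 0.000 0.000
    endloop
  endfacet
  facet normal 1.0000 0.0000 0.0000
    outer loop
      vertex 21.938 0.000 0.000
      vertex 21.938 8.886 0.000
      vertex 21.938 8.886 18.883
    endloop
  endfacet
  facet normal 1.0000 0.0000 0.0000
    outer loop
      vertex 21.938 0.000 0.000
      vertex 21.938 8.886 18.883
      vertex 21.938 0.000 18.883
    endloop
  endfacet
endsolid part

The G0 Z moves step by Δz≈2.360 mm. Every layer's G1 loop is the same polygon, so the solid is a straight extrusion of it from z=0 to z≈18.9. Closing with flat bottom and top caps and triangulating gives 12 facets — a rectangular box, roughly 21.9 × 8.89 mm footprint and 18.9 mm tall.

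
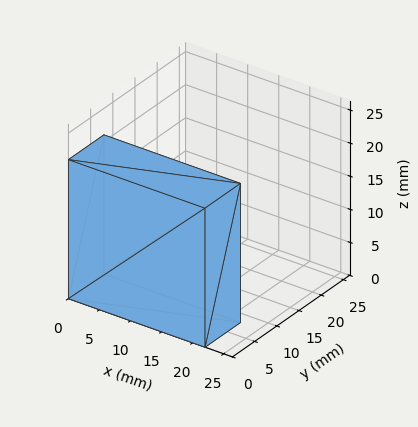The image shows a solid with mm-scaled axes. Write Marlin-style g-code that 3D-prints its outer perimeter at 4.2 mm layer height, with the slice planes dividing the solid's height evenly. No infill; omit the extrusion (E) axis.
Reading the render: the shape is a rectangular box, roughly 22 × 8 mm footprint and 21 mm tall (dimensions read to the nearest mm from the axis ticks). For the g-code, the solid's height is divided into equal slices at the stated Δz and each level perimeter traced with G1 moves after a G0 lift.

; perimeter-only toolpath
G21 ; units = mm
G90 ; absolute positioning
G28 ; home
; layer 1
G0 Z4.2
G0 X0.0 Y0.0
G1 X22.0 Y0.0
G1 X22.0 Y8.0
G1 X0.0 Y8.0
G1 X0.0 Y0.0
; layer 2
G0 Z8.4
G0 X0.0 Y0.0
G1 X22.0 Y0.0
G1 X22.0 Y8.0
G1 X0.0 Y8.0
G1 X0.0 Y0.0
; layer 3
G0 Z12.6
G0 X0.0 Y0.0
G1 X22.0 Y0.0
G1 X22.0 Y8.0
G1 X0.0 Y8.0
G1 X0.0 Y0.0
; layer 4
G0 Z16.8
G0 X0.0 Y0.0
G1 X22.0 Y0.0
G1 X22.0 Y8.0
G1 X0.0 Y8.0
G1 X0.0 Y0.0
; layer 5
G0 Z21.0
G0 X0.0 Y0.0
G1 X22.0 Y0.0
G1 X22.0 Y8.0
G1 X0.0 Y8.0
G1 X0.0 Y0.0
M2 ; end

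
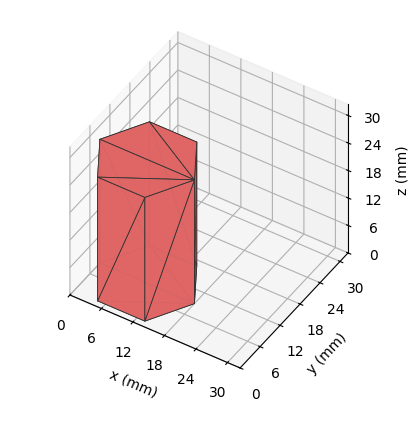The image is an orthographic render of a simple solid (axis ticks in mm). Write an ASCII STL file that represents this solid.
Reading the render: the shape is a regular 6-sided prism (a cylinder approximated with 6 flat sides), circumscribed radius ≈ 9 mm, height ≈ 27 mm (dimensions read to the nearest mm from the axis ticks). For the STL, each face is triangulated and given an outward normal.

solid part
  facet normal 0.0000 0.0000 -1.0000
    outer loop
      vertex 4.50 16.79 0.00
      vertex 13.50 16.79 0.00
      vertex 18.00 9.00 0.00
    endloop
  endfacet
  facet normal 0.0000 0.0000 -1.0000
    outer loop
      vertex 0.00 9.00 0.00
      vertex 4.50 16.79 0.00
      vertex 18.00 9.00 0.00
    endloop
  endfacet
  facet normal 0.0000 0.0000 -1.0000
    outer loop
      vertex 4.50 1.21 0.00
      vertex 0.00 9.00 0.00
      vertex 18.00 9.00 0.00
    endloop
  endfacet
  facet normal 0.0000 0.0000 -1.0000
    outer loop
      vertex 13.50 1.21 0.00
      vertex 4.50 1.21 0.00
      vertex 18.00 9.00 0.00
    endloop
  endfacet
  facet normal 0.0000 0.0000 1.0000
    outer loop
      vertex 18.00 9.00 27.00
      vertex 13.50 16.79 27.00
      vertex 4.50 16.79 27.00
    endloop
  endfacet
  facet normal 0.0000 0.0000 1.0000
    outer loop
      vertex 18.00 9.00 27.00
      vertex 4.50 16.79 27.00
      vertex 0.00 9.00 27.00
    endloop
  endfacet
  facet normal 0.0000 0.0000 1.0000
    outer loop
      vertex 18.00 9.00 27.00
      vertex 0.00 9.00 27.00
      vertex 4.50 1.21 27.00
    endloop
  endfacet
  facet normal 0.0000 0.0000 1.0000
    outer loop
      vertex 18.00 9.00 27.00
      vertex 4.50 1.21 27.00
      vertex 13.50 1.21 27.00
    endloop
  endfacet
  facet normal 0.8659 0.5002 0.0000
    outer loop
      vertex 18.00 9.00 0.00
      vertex 13.50 16.79 0.00
      vertex 13.50 16.79 27.00
    endloop
  endfacet
  facet normal 0.8659 0.5002 0.0000
    outer loop
      vertex 18.00 9.00 0.00
      vertex 13.50 16.79 27.00
      vertex 18.00 9.00 27.00
    endloop
  endfacet
  facet normal 0.0000 1.0000 0.0000
    outer loop
      vertex 13.50 16.79 0.00
      vertex 4.50 16.79 0.00
      vertex 4.50 16.79 27.00
    endloop
  endfacet
  facet normal 0.0000 1.0000 0.0000
    outer loop
      vertex 13.50 16.79 0.00
      vertex 4.50 16.79 27.00
      vertex 13.50 16.79 27.00
    endloop
  endfacet
  facet normal -0.8659 0.5002 0.0000
    outer loop
      vertex 4.50 16.79 0.00
      vertex 0.00 9.00 0.00
      vertex 0.00 9.00 27.00
    endloop
  endfacet
  facet normal -0.8659 0.5002 0.0000
    outer loop
      vertex 4.50 16.79 0.00
      vertex 0.00 9.00 27.00
      vertex 4.50 16.79 27.00
    endloop
  endfacet
  facet normal -0.8659 -0.5002 0.0000
    outer loop
      vertex 0.00 9.00 0.00
      vertex 4.50 1.21 0.00
      vertex 4.50 1.21 27.00
    endloop
  endfacet
  facet normal -0.8659 -0.5002 0.0000
    outer loop
      vertex 0.00 9.00 0.00
      vertex 4.50 1.21 27.00
      vertex 0.00 9.00 27.00
    endloop
  endfacet
  facet normal 0.0000 -1.0000 0.0000
    outer loop
      vertex 4.50 1.21 0.00
      vertex 13.50 1.21 0.00
      vertex 13.50 1.21 27.00
    endloop
  endfacet
  facet normal 0.0000 -1.0000 0.0000
    outer loop
      vertex 4.50 1.21 0.00
      vertex 13.50 1.21 27.00
      vertex 4.50 1.21 27.00
    endloop
  endfacet
  facet normal 0.8659 -0.5002 0.0000
    outer loop
      vertex 13.50 1.21 0.00
      vertex 18.00 9.00 0.00
      vertex 18.00 9.00 27.00
    endloop
  endfacet
  facet normal 0.8659 -0.5002 0.0000
    outer loop
      vertex 13.50 1.21 0.00
      vertex 18.00 9.00 27.00
      vertex 13.50 1.21 27.00
    endloop
  endfacet
endsolid part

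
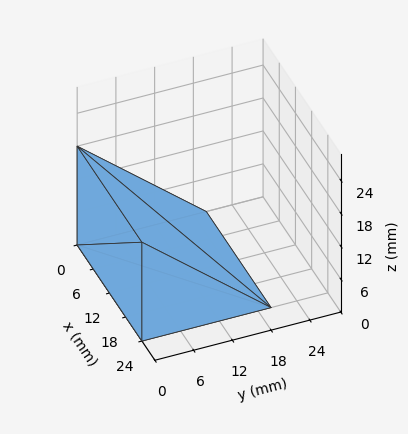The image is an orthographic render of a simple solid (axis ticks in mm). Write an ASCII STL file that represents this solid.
Reading the render: the shape is a wedge (ramp): 24 × 20 mm base, rising to 18 mm along the y=0 edge and sloping linearly to z=0 at y=20 (dimensions read to the nearest mm from the axis ticks). For the STL, each face is triangulated and given an outward normal.

solid part
  facet normal 0.0000 0.0000 -1.0000
    outer loop
      vertex 24.0 20.0 0.0
      vertex 24.0 0.0 0.0
      vertex 0.0 0.0 0.0
    endloop
  endfacet
  facet normal 0.0000 0.0000 -1.0000
    outer loop
      vertex 0.0 20.0 0.0
      vertex 24.0 20.0 0.0
      vertex 0.0 0.0 0.0
    endloop
  endfacet
  facet normal 0.0000 -1.0000 0.0000
    outer loop
      vertex 0.0 0.0 0.0
      vertex 24.0 0.0 0.0
      vertex 24.0 0.0 18.0
    endloop
  endfacet
  facet normal 0.0000 -1.0000 0.0000
    outer loop
      vertex 0.0 0.0 0.0
      vertex 24.0 0.0 18.0
      vertex 0.0 0.0 18.0
    endloop
  endfacet
  facet normal 0.0000 0.6690 0.7433
    outer loop
      vertex 0.0 0.0 18.0
      vertex 24.0 0.0 18.0
      vertex 24.0 20.0 0.0
    endloop
  endfacet
  facet normal 0.0000 0.6690 0.7433
    outer loop
      vertex 0.0 0.0 18.0
      vertex 24.0 20.0 0.0
      vertex 0.0 20.0 0.0
    endloop
  endfacet
  facet normal -1.0000 0.0000 0.0000
    outer loop
      vertex 0.0 0.0 18.0
      vertex 0.0 20.0 0.0
      vertex 0.0 0.0 0.0
    endloop
  endfacet
  facet normal 1.0000 0.0000 0.0000
    outer loop
      vertex 24.0 0.0 0.0
      vertex 24.0 20.0 0.0
      vertex 24.0 0.0 18.0
    endloop
  endfacet
endsolid part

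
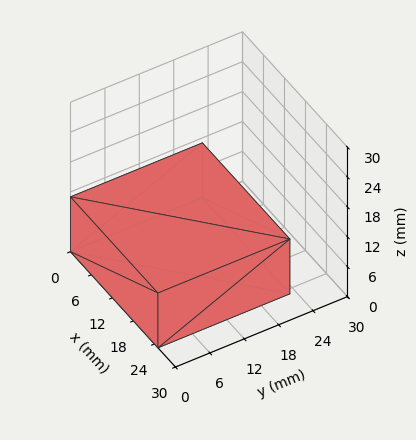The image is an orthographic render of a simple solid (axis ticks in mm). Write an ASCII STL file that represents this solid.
Reading the render: the shape is a rectangular box, roughly 25 × 23 mm footprint and 11 mm tall (dimensions read to the nearest mm from the axis ticks). For the STL, each face is triangulated and given an outward normal.

solid part
  facet normal 0.0000 0.0000 -1.0000
    outer loop
      vertex 25.0 23.0 0.0
      vertex 25.0 0.0 0.0
      vertex 0.0 0.0 0.0
    endloop
  endfacet
  facet normal 0.0000 0.0000 -1.0000
    outer loop
      vertex 0.0 23.0 0.0
      vertex 25.0 23.0 0.0
      vertex 0.0 0.0 0.0
    endloop
  endfacet
  facet normal 0.0000 0.0000 1.0000
    outer loop
      vertex 0.0 0.0 11.0
      vertex 25.0 0.0 11.0
      vertex 25.0 23.0 11.0
    endloop
  endfacet
  facet normal 0.0000 0.0000 1.0000
    outer loop
      vertex 0.0 0.0 11.0
      vertex 25.0 23.0 11.0
      vertex 0.0 23.0 11.0
    endloop
  endfacet
  facet normal 0.0000 -1.0000 0.0000
    outer loop
      vertex 0.0 0.0 0.0
      vertex 25.0 0.0 0.0
      vertex 25.0 0.0 11.0
    endloop
  endfacet
  facet normal 0.0000 -1.0000 0.0000
    outer loop
      vertex 0.0 0.0 0.0
      vertex 25.0 0.0 11.0
      vertex 0.0 0.0 11.0
    endloop
  endfacet
  facet normal 0.0000 1.0000 0.0000
    outer loop
      vertex 25.0 23.0 11.0
      vertex 25.0 23.0 0.0
      vertex 0.0 23.0 0.0
    endloop
  endfacet
  facet normal 0.0000 1.0000 0.0000
    outer loop
      vertex 0.0 23.0 11.0
      vertex 25.0 23.0 11.0
      vertex 0.0 23.0 0.0
    endloop
  endfacet
  facet normal -1.0000 0.0000 0.0000
    outer loop
      vertex 0.0 23.0 11.0
      vertex 0.0 23.0 0.0
      vertex 0.0 0.0 0.0
    endloop
  endfacet
  facet normal -1.0000 0.0000 0.0000
    outer loop
      vertex 0.0 0.0 11.0
      vertex 0.0 23.0 11.0
      vertex 0.0 0.0 0.0
    endloop
  endfacet
  facet normal 1.0000 0.0000 0.0000
    outer loop
      vertex 25.0 0.0 0.0
      vertex 25.0 23.0 0.0
      vertex 25.0 23.0 11.0
    endloop
  endfacet
  facet normal 1.0000 0.0000 0.0000
    outer loop
      vertex 25.0 0.0 0.0
      vertex 25.0 23.0 11.0
      vertex 25.0 0.0 11.0
    endloop
  endfacet
endsolid part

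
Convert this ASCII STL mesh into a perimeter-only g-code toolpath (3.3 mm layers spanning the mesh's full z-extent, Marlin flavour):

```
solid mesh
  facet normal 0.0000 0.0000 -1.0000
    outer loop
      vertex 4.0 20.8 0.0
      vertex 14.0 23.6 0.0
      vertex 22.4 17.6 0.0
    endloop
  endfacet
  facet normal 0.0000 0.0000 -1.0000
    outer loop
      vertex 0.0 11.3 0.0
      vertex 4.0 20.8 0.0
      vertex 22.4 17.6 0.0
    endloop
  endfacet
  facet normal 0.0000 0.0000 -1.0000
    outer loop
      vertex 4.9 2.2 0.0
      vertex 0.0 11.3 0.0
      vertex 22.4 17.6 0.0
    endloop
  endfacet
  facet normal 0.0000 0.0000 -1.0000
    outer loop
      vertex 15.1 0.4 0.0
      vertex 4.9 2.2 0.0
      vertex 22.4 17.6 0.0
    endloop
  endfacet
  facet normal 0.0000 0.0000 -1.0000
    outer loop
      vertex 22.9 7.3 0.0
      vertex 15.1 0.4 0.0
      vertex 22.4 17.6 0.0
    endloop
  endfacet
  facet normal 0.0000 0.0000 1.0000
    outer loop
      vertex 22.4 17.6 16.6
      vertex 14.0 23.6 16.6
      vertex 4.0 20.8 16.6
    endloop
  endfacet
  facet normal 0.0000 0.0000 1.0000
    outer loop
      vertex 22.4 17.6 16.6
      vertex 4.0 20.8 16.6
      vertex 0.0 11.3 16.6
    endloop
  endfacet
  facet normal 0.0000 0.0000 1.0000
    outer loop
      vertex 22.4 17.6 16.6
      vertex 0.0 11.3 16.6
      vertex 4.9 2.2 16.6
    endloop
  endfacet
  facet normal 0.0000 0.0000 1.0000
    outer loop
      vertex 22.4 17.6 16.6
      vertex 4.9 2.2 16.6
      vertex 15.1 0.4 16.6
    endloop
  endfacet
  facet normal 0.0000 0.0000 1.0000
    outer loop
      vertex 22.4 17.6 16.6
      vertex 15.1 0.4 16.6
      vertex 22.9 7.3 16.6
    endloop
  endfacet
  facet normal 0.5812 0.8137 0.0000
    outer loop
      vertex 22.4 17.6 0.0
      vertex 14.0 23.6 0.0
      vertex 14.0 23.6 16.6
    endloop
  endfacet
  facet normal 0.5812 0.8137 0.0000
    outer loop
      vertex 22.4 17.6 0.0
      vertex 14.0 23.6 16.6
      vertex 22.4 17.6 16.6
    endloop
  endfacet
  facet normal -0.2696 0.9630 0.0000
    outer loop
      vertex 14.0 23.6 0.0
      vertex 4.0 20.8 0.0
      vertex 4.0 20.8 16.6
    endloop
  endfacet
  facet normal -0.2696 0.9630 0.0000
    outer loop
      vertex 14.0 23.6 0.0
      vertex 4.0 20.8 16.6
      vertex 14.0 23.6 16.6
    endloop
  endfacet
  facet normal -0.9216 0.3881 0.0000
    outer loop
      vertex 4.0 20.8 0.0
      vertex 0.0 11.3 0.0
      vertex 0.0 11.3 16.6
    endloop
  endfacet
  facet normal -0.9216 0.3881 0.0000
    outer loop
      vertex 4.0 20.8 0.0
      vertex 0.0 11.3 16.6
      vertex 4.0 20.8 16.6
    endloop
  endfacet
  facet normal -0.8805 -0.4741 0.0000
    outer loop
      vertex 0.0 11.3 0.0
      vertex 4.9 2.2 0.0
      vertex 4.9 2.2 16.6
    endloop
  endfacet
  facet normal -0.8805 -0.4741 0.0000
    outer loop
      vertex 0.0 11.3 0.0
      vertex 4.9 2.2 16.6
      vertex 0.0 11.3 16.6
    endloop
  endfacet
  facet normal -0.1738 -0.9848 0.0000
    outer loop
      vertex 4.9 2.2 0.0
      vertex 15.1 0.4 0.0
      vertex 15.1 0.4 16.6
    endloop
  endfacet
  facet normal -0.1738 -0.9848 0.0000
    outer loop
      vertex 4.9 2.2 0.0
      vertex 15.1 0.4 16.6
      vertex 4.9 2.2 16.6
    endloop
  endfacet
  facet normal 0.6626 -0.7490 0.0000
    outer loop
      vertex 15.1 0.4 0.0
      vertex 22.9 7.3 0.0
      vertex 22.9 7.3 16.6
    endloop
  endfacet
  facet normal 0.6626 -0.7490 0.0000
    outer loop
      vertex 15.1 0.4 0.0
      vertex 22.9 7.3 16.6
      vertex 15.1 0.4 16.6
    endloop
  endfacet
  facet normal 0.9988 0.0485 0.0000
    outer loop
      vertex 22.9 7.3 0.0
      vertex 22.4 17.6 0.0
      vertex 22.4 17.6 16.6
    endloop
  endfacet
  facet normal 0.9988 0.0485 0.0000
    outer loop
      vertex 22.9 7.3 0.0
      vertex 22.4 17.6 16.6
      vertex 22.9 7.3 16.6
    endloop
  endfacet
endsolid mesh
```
; perimeter-only toolpath
G21 ; units = mm
G90 ; absolute positioning
G28 ; home
; layer 1
G0 Z3.3
G0 X22.4 Y17.6
G1 X14.0 Y23.6
G1 X4.0 Y20.8
G1 X0.0 Y11.3
G1 X4.9 Y2.2
G1 X15.1 Y0.4
G1 X22.9 Y7.3
G1 X22.4 Y17.6
; layer 2
G0 Z6.6
G0 X22.4 Y17.6
G1 X14.0 Y23.6
G1 X4.0 Y20.8
G1 X0.0 Y11.3
G1 X4.9 Y2.2
G1 X15.1 Y0.4
G1 X22.9 Y7.3
G1 X22.4 Y17.6
; layer 3
G0 Z10.0
G0 X22.4 Y17.6
G1 X14.0 Y23.6
G1 X4.0 Y20.8
G1 X0.0 Y11.3
G1 X4.9 Y2.2
G1 X15.1 Y0.4
G1 X22.9 Y7.3
G1 X22.4 Y17.6
; layer 4
G0 Z13.3
G0 X22.4 Y17.6
G1 X14.0 Y23.6
G1 X4.0 Y20.8
G1 X0.0 Y11.3
G1 X4.9 Y2.2
G1 X15.1 Y0.4
G1 X22.9 Y7.3
G1 X22.4 Y17.6
; layer 5
G0 Z16.6
G0 X22.4 Y17.6
G1 X14.0 Y23.6
G1 X4.0 Y20.8
G1 X0.0 Y11.3
G1 X4.9 Y2.2
G1 X15.1 Y0.4
G1 X22.9 Y7.3
G1 X22.4 Y17.6
M2 ; end

The solid is a regular 7-sided prism (a cylinder approximated with 7 flat sides), circumscribed radius ≈ 11.9 mm, height ≈ 16.6 mm. Slicing at Δz = 3.3 mm — 5 equal slices spanning the solid's height, so layer i sits at z = i·h/5 — gives 5 non-empty perimeters. Each is a 7-segment closed polygon; G0 lifts to the layer z and rapids to the start vertex, then G1 traces the edges.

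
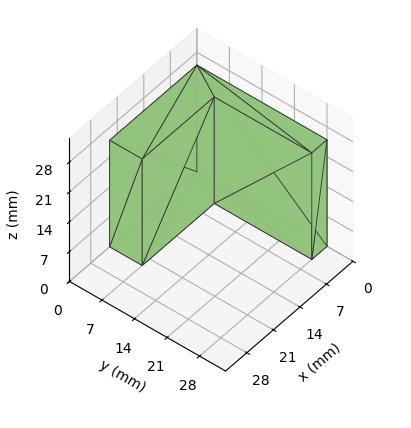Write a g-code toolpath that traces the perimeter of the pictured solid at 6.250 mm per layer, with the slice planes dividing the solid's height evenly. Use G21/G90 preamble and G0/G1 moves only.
Reading the render: the shape is an L-shaped prism: outer 23 × 28 mm, arm thicknesses ≈ 7 mm (horizontal) and 4 mm (vertical), extruded 25 mm in z (dimensions read to the nearest mm from the axis ticks). For the g-code, the solid's height is divided into equal slices at the stated Δz and each level perimeter traced with G1 moves after a G0 lift.

; perimeter-only toolpath
G21 ; units = mm
G90 ; absolute positioning
G28 ; home
; layer 1
G0 Z6.250
G0 X0.000 Y0.000
G1 X23.000 Y0.000
G1 X23.000 Y7.000
G1 X4.000 Y7.000
G1 X4.000 Y28.000
G1 X0.000 Y28.000
G1 X0.000 Y0.000
; layer 2
G0 Z12.500
G0 X0.000 Y0.000
G1 X23.000 Y0.000
G1 X23.000 Y7.000
G1 X4.000 Y7.000
G1 X4.000 Y28.000
G1 X0.000 Y28.000
G1 X0.000 Y0.000
; layer 3
G0 Z18.750
G0 X0.000 Y0.000
G1 X23.000 Y0.000
G1 X23.000 Y7.000
G1 X4.000 Y7.000
G1 X4.000 Y28.000
G1 X0.000 Y28.000
G1 X0.000 Y0.000
; layer 4
G0 Z25.000
G0 X0.000 Y0.000
G1 X23.000 Y0.000
G1 X23.000 Y7.000
G1 X4.000 Y7.000
G1 X4.000 Y28.000
G1 X0.000 Y28.000
G1 X0.000 Y0.000
M2 ; end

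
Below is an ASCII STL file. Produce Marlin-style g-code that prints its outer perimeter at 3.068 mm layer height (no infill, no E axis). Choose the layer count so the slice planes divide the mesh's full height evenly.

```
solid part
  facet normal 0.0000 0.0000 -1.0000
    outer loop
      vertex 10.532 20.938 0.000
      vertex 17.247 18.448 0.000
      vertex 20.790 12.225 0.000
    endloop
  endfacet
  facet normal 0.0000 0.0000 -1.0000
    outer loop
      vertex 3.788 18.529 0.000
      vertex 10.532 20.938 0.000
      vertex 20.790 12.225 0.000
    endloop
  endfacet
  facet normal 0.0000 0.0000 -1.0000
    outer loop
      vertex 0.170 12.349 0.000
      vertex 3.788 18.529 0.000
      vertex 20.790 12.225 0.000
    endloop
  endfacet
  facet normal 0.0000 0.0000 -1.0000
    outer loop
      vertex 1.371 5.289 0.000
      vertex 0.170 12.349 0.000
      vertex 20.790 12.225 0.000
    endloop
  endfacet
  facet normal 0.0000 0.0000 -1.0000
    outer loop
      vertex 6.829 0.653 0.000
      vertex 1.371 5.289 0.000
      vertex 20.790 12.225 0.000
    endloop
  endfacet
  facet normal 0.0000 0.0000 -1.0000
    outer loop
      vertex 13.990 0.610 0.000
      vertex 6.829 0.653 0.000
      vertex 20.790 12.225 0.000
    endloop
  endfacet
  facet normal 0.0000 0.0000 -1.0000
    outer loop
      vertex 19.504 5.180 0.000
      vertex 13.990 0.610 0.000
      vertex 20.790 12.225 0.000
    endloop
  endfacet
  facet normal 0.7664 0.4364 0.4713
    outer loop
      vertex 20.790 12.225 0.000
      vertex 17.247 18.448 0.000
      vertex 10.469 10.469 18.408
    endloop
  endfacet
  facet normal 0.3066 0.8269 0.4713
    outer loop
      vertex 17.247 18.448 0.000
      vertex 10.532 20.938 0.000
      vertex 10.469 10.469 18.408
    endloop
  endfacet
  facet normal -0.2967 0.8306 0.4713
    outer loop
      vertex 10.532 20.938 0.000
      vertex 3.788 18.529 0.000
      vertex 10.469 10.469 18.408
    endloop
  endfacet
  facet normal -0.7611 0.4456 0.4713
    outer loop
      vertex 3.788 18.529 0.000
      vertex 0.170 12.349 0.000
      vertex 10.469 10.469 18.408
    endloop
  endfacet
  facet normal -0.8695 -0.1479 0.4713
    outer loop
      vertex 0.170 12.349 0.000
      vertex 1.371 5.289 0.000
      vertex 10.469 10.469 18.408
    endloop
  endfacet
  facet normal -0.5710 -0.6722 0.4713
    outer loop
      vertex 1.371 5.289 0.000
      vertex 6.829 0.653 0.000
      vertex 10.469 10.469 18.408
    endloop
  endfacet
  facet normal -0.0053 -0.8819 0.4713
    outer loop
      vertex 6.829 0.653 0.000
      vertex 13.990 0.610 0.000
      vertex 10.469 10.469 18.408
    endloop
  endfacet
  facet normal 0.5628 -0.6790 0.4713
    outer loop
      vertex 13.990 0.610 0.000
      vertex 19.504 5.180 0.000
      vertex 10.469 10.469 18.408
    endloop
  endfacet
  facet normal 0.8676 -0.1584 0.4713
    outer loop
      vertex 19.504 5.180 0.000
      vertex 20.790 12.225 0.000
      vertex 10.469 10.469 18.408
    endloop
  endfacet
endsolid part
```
; perimeter-only toolpath
G21 ; units = mm
G90 ; absolute positioning
G28 ; home
; layer 1
G0 Z3.068
G0 X19.070 Y11.932
G1 X16.117 Y17.118
G1 X10.521 Y19.193
G1 X4.901 Y17.186
G1 X1.886 Y12.036
G1 X2.887 Y6.152
G1 X7.436 Y2.289
G1 X13.403 Y2.253
G1 X17.998 Y6.061
G1 X19.070 Y11.932
; layer 2
G0 Z6.136
G0 X17.350 Y11.640
G1 X14.988 Y15.788
G1 X10.511 Y17.448
G1 X6.015 Y15.842
G1 X3.603 Y11.722
G1 X4.404 Y7.016
G1 X8.042 Y3.925
G1 X12.816 Y3.896
G1 X16.492 Y6.943
G1 X17.350 Y11.640
; layer 3
G0 Z9.204
G0 X15.630 Y11.347
G1 X13.858 Y14.459
G1 X10.500 Y15.703
G1 X7.128 Y14.499
G1 X5.319 Y11.409
G1 X5.920 Y7.879
G1 X8.649 Y5.561
G1 X12.229 Y5.539
G1 X14.986 Y7.824
G1 X15.630 Y11.347
; layer 4
G0 Z12.272
G0 X13.909 Y11.054
G1 X12.728 Y13.129
G1 X10.490 Y13.959
G1 X8.242 Y13.156
G1 X7.036 Y11.096
G1 X7.436 Y8.742
G1 X9.256 Y7.197
G1 X11.643 Y7.183
G1 X13.481 Y8.706
G1 X13.909 Y11.054
; layer 5
G0 Z15.340
G0 X12.189 Y10.762
G1 X11.599 Y11.799
G1 X10.479 Y12.214
G1 X9.355 Y11.812
G1 X8.752 Y10.782
G1 X8.953 Y9.606
G1 X9.862 Y8.833
G1 X11.056 Y8.826
G1 X11.975 Y9.587
G1 X12.189 Y10.762
M2 ; end

The solid is a regular 9-sided pyramid, base circumscribed radius ≈ 10.5 mm, apex at z ≈ 18.4 mm. Slicing at Δz = 3.068 mm — 6 equal slices spanning the solid's height, so layer i sits at z = i·h/6 — gives 5 non-empty perimeters. Each is a 9-segment closed polygon; G0 lifts to the layer z and rapids to the start vertex, then G1 traces the edges. The cross-section shrinks linearly with z (the slice at the apex is degenerate and omitted).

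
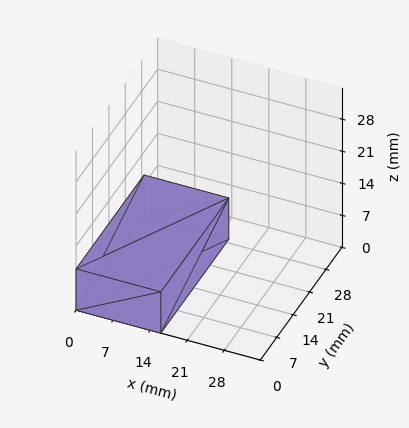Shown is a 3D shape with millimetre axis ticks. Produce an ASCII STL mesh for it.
Reading the render: the shape is a rectangular box, roughly 16 × 29 mm footprint and 9 mm tall (dimensions read to the nearest mm from the axis ticks). For the STL, each face is triangulated and given an outward normal.

solid part
  facet normal 0.0000 0.0000 -1.0000
    outer loop
      vertex 16.000 29.000 0.000
      vertex 16.000 0.000 0.000
      vertex 0.000 0.000 0.000
    endloop
  endfacet
  facet normal 0.0000 0.0000 -1.0000
    outer loop
      vertex 0.000 29.000 0.000
      vertex 16.000 29.000 0.000
      vertex 0.000 0.000 0.000
    endloop
  endfacet
  facet normal 0.0000 0.0000 1.0000
    outer loop
      vertex 0.000 0.000 9.000
      vertex 16.000 0.000 9.000
      vertex 16.000 29.000 9.000
    endloop
  endfacet
  facet normal 0.0000 0.0000 1.0000
    outer loop
      vertex 0.000 0.000 9.000
      vertex 16.000 29.000 9.000
      vertex 0.000 29.000 9.000
    endloop
  endfacet
  facet normal 0.0000 -1.0000 0.0000
    outer loop
      vertex 0.000 0.000 0.000
      vertex 16.000 0.000 0.000
      vertex 16.000 0.000 9.000
    endloop
  endfacet
  facet normal 0.0000 -1.0000 0.0000
    outer loop
      vertex 0.000 0.000 0.000
      vertex 16.000 0.000 9.000
      vertex 0.000 0.000 9.000
    endloop
  endfacet
  facet normal 0.0000 1.0000 0.0000
    outer loop
      vertex 16.000 29.000 9.000
      vertex 16.000 29.000 0.000
      vertex 0.000 29.000 0.000
    endloop
  endfacet
  facet normal 0.0000 1.0000 0.0000
    outer loop
      vertex 0.000 29.000 9.000
      vertex 16.000 29.000 9.000
      vertex 0.000 29.000 0.000
    endloop
  endfacet
  facet normal -1.0000 0.0000 0.0000
    outer loop
      vertex 0.000 29.000 9.000
      vertex 0.000 29.000 0.000
      vertex 0.000 0.000 0.000
    endloop
  endfacet
  facet normal -1.0000 0.0000 0.0000
    outer loop
      vertex 0.000 0.000 9.000
      vertex 0.000 29.000 9.000
      vertex 0.000 0.000 0.000
    endloop
  endfacet
  facet normal 1.0000 0.0000 0.0000
    outer loop
      vertex 16.000 0.000 0.000
      vertex 16.000 29.000 0.000
      vertex 16.000 29.000 9.000
    endloop
  endfacet
  facet normal 1.0000 0.0000 0.0000
    outer loop
      vertex 16.000 0.000 0.000
      vertex 16.000 29.000 9.000
      vertex 16.000 0.000 9.000
    endloop
  endfacet
endsolid part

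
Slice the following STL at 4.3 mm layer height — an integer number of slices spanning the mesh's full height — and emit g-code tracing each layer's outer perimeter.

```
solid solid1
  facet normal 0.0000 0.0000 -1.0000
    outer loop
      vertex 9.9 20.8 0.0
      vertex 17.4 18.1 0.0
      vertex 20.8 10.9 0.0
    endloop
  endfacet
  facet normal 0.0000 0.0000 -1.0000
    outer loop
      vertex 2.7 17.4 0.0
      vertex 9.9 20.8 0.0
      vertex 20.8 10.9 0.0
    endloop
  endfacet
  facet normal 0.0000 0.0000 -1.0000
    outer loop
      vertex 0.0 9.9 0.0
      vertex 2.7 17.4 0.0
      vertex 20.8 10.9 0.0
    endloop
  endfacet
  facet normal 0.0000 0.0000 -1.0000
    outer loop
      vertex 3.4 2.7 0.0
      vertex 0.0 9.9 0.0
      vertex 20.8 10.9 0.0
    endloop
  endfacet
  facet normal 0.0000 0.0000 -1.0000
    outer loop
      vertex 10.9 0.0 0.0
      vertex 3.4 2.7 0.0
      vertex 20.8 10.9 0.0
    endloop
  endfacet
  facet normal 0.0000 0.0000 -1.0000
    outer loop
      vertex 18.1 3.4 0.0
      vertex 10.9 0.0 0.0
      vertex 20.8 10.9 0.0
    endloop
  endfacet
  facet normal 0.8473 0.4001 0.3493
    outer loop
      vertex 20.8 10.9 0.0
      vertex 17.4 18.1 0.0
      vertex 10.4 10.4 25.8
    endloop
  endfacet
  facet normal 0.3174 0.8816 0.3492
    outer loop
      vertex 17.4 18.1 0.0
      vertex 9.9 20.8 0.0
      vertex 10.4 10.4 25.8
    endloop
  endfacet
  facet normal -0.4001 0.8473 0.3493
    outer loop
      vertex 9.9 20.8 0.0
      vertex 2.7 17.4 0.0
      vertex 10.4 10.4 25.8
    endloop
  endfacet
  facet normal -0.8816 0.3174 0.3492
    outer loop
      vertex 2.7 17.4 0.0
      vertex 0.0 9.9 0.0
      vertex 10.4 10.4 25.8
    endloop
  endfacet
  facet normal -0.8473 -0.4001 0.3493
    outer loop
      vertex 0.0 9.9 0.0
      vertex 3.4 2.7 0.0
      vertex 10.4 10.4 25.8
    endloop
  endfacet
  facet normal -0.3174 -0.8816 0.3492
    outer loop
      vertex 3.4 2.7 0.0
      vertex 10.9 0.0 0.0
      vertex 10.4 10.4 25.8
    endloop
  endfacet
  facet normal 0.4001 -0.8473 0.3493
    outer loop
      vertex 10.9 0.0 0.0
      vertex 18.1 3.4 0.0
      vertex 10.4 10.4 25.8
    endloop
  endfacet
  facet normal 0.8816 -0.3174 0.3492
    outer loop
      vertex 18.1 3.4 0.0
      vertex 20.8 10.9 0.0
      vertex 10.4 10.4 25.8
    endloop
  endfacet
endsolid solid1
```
; perimeter-only toolpath
G21 ; units = mm
G90 ; absolute positioning
G28 ; home
; layer 1
G0 Z4.3
G0 X19.1 Y10.8
G1 X16.2 Y16.8
G1 X10.0 Y19.1
G1 X4.0 Y16.2
G1 X1.7 Y10.0
G1 X4.6 Y4.0
G1 X10.8 Y1.7
G1 X16.8 Y4.6
G1 X19.1 Y10.8
; layer 2
G0 Z8.6
G0 X17.3 Y10.7
G1 X15.1 Y15.5
G1 X10.1 Y17.3
G1 X5.3 Y15.1
G1 X3.5 Y10.1
G1 X5.7 Y5.3
G1 X10.7 Y3.5
G1 X15.5 Y5.7
G1 X17.3 Y10.7
; layer 3
G0 Z12.9
G0 X15.6 Y10.7
G1 X13.9 Y14.2
G1 X10.2 Y15.6
G1 X6.6 Y13.9
G1 X5.2 Y10.2
G1 X6.9 Y6.6
G1 X10.7 Y5.2
G1 X14.2 Y6.9
G1 X15.6 Y10.7
; layer 4
G0 Z17.2
G0 X13.9 Y10.6
G1 X12.7 Y13.0
G1 X10.2 Y13.9
G1 X7.8 Y12.7
G1 X6.9 Y10.2
G1 X8.1 Y7.8
G1 X10.6 Y6.9
G1 X13.0 Y8.1
G1 X13.9 Y10.6
; layer 5
G0 Z21.5
G0 X12.1 Y10.5
G1 X11.6 Y11.7
G1 X10.3 Y12.1
G1 X9.1 Y11.6
G1 X8.7 Y10.3
G1 X9.2 Y9.1
G1 X10.5 Y8.7
G1 X11.7 Y9.2
G1 X12.1 Y10.5
M2 ; end

The solid is a regular 8-sided pyramid, base circumscribed radius ≈ 10.4 mm, apex at z ≈ 25.8 mm. Slicing at Δz = 4.3 mm — 6 equal slices spanning the solid's height, so layer i sits at z = i·h/6 — gives 5 non-empty perimeters. Each is a 8-segment closed polygon; G0 lifts to the layer z and rapids to the start vertex, then G1 traces the edges. The cross-section shrinks linearly with z (the slice at the apex is degenerate and omitted).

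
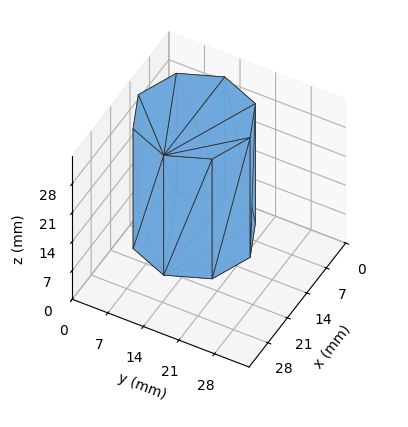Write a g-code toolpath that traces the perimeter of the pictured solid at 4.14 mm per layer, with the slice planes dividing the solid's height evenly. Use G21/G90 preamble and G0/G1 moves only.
Reading the render: the shape is a regular 8-sided prism (a cylinder approximated with 8 flat sides), circumscribed radius ≈ 11 mm, height ≈ 29 mm (dimensions read to the nearest mm from the axis ticks). For the g-code, the solid's height is divided into equal slices at the stated Δz and each level perimeter traced with G1 moves after a G0 lift.

; perimeter-only toolpath
G21 ; units = mm
G90 ; absolute positioning
G28 ; home
; layer 1
G0 Z4.14
G0 X22.00 Y11.00
G1 X18.78 Y18.78
G1 X11.00 Y22.00
G1 X3.22 Y18.78
G1 X0.00 Y11.00
G1 X3.22 Y3.22
G1 X11.00 Y0.00
G1 X18.78 Y3.22
G1 X22.00 Y11.00
; layer 2
G0 Z8.29
G0 X22.00 Y11.00
G1 X18.78 Y18.78
G1 X11.00 Y22.00
G1 X3.22 Y18.78
G1 X0.00 Y11.00
G1 X3.22 Y3.22
G1 X11.00 Y0.00
G1 X18.78 Y3.22
G1 X22.00 Y11.00
; layer 3
G0 Z12.43
G0 X22.00 Y11.00
G1 X18.78 Y18.78
G1 X11.00 Y22.00
G1 X3.22 Y18.78
G1 X0.00 Y11.00
G1 X3.22 Y3.22
G1 X11.00 Y0.00
G1 X18.78 Y3.22
G1 X22.00 Y11.00
; layer 4
G0 Z16.57
G0 X22.00 Y11.00
G1 X18.78 Y18.78
G1 X11.00 Y22.00
G1 X3.22 Y18.78
G1 X0.00 Y11.00
G1 X3.22 Y3.22
G1 X11.00 Y0.00
G1 X18.78 Y3.22
G1 X22.00 Y11.00
; layer 5
G0 Z20.71
G0 X22.00 Y11.00
G1 X18.78 Y18.78
G1 X11.00 Y22.00
G1 X3.22 Y18.78
G1 X0.00 Y11.00
G1 X3.22 Y3.22
G1 X11.00 Y0.00
G1 X18.78 Y3.22
G1 X22.00 Y11.00
; layer 6
G0 Z24.86
G0 X22.00 Y11.00
G1 X18.78 Y18.78
G1 X11.00 Y22.00
G1 X3.22 Y18.78
G1 X0.00 Y11.00
G1 X3.22 Y3.22
G1 X11.00 Y0.00
G1 X18.78 Y3.22
G1 X22.00 Y11.00
; layer 7
G0 Z29.00
G0 X22.00 Y11.00
G1 X18.78 Y18.78
G1 X11.00 Y22.00
G1 X3.22 Y18.78
G1 X0.00 Y11.00
G1 X3.22 Y3.22
G1 X11.00 Y0.00
G1 X18.78 Y3.22
G1 X22.00 Y11.00
M2 ; end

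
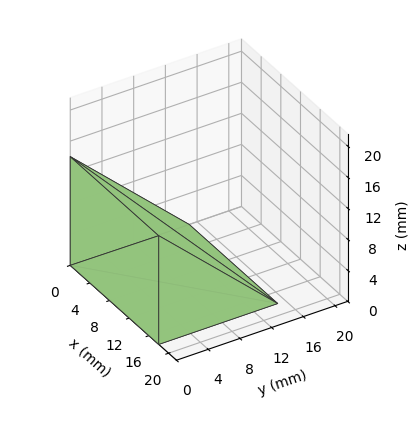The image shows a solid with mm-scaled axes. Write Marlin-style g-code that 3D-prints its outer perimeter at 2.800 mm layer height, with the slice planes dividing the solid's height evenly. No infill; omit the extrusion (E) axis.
Reading the render: the shape is a wedge (ramp): 18 × 15 mm base, rising to 14 mm along the y=0 edge and sloping linearly to z=0 at y=15 (dimensions read to the nearest mm from the axis ticks). For the g-code, the solid's height is divided into equal slices at the stated Δz and each level perimeter traced with G1 moves after a G0 lift.

; perimeter-only toolpath
G21 ; units = mm
G90 ; absolute positioning
G28 ; home
; layer 1
G0 Z2.800
G0 X0.000 Y0.000
G1 X18.000 Y0.000
G1 X18.000 Y12.000
G1 X0.000 Y12.000
G1 X0.000 Y0.000
; layer 2
G0 Z5.600
G0 X0.000 Y0.000
G1 X18.000 Y0.000
G1 X18.000 Y9.000
G1 X0.000 Y9.000
G1 X0.000 Y0.000
; layer 3
G0 Z8.400
G0 X0.000 Y0.000
G1 X18.000 Y0.000
G1 X18.000 Y6.000
G1 X0.000 Y6.000
G1 X0.000 Y0.000
; layer 4
G0 Z11.200
G0 X0.000 Y0.000
G1 X18.000 Y0.000
G1 X18.000 Y3.000
G1 X0.000 Y3.000
G1 X0.000 Y0.000
M2 ; end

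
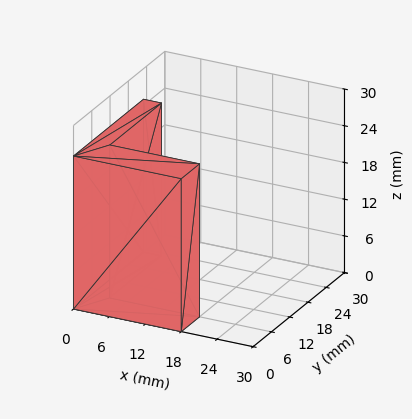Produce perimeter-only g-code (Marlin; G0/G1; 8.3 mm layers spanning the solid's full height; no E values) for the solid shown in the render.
Reading the render: the shape is an L-shaped prism: outer 18 × 23 mm, arm thicknesses ≈ 6 mm (horizontal) and 3 mm (vertical), extruded 25 mm in z (dimensions read to the nearest mm from the axis ticks). For the g-code, the solid's height is divided into equal slices at the stated Δz and each level perimeter traced with G1 moves after a G0 lift.

; perimeter-only toolpath
G21 ; units = mm
G90 ; absolute positioning
G28 ; home
; layer 1
G0 Z8.3
G0 X0.0 Y0.0
G1 X18.0 Y0.0
G1 X18.0 Y6.0
G1 X3.0 Y6.0
G1 X3.0 Y23.0
G1 X0.0 Y23.0
G1 X0.0 Y0.0
; layer 2
G0 Z16.7
G0 X0.0 Y0.0
G1 X18.0 Y0.0
G1 X18.0 Y6.0
G1 X3.0 Y6.0
G1 X3.0 Y23.0
G1 X0.0 Y23.0
G1 X0.0 Y0.0
; layer 3
G0 Z25.0
G0 X0.0 Y0.0
G1 X18.0 Y0.0
G1 X18.0 Y6.0
G1 X3.0 Y6.0
G1 X3.0 Y23.0
G1 X0.0 Y23.0
G1 X0.0 Y0.0
M2 ; end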